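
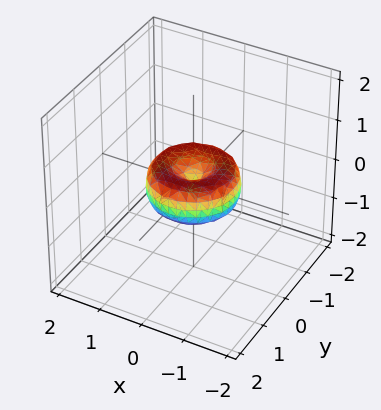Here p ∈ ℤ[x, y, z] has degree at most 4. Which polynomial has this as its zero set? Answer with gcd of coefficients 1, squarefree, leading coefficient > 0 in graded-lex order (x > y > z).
x^4 + 2*x^2*y^2 + y^4 - x^2 - y^2 + z^2

First, deg p = 4.
Then, symmetries: rotational symmetry about the z-axis ⇒ p depends on x, y only through x² + y².
Then, reading off the gridlines: one z-axis crossing is at z = 0; among the integer gridlines, it crosses the y-axis at y ∈ {-1, 0, 1}; the x-axis gridline crossings are at x ∈ {-1, 0, 1}.
Finally, together with the visible shape, these determine p as stated.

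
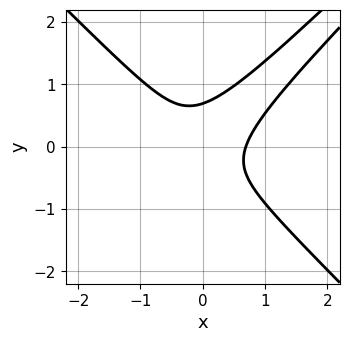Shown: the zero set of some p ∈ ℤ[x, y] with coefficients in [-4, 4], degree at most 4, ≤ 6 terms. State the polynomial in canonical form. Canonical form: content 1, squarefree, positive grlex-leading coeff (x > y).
The degree is 3 — no degree-2 curve has this shape.
Solving for integer coefficients yields p as stated.

3*x^3 - 3*x^2*y - 3*x*y^2 + 3*y^3 - 1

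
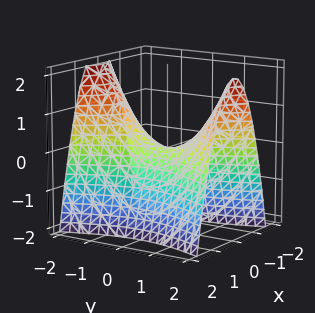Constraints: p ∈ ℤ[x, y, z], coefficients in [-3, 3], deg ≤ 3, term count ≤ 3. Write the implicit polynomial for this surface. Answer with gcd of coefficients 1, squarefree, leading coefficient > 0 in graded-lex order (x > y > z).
(a) deg p = 2. A saddle surface; a quadric.
(b) Symmetries: the x ↦ −x reflection is a symmetry, so x appears only in even powers; it's symmetric under y → −y, forcing even powers of y.
(c) From the visible intercepts: it crosses the z-axis at the gridline z = 0; it meets the y-axis at y = 0 (among the integer gridlines).
(d) Solving for integer coefficients yields p as stated.

3*x^2 - y^2 + 2*z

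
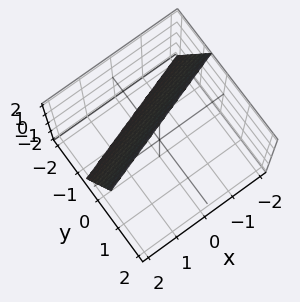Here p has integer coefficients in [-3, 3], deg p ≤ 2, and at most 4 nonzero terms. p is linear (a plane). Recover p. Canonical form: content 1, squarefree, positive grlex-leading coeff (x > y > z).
deg p = 1.
From the visible intercepts: one z-axis crossing is at z = 2; one x-axis crossing is at x = 2.
Fitting integer coefficients to these (and the overall shape) gives p.

x - 3*y + z - 2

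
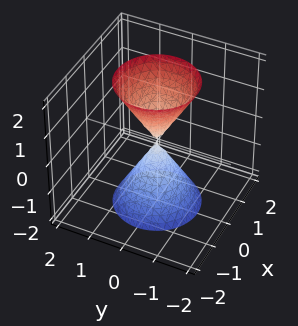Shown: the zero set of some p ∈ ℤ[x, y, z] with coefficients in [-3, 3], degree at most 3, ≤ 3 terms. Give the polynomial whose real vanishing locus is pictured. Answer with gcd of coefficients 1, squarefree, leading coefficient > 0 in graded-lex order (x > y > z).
1. I count 2 distinct pieces.
2. The degree is 2 — two nappes meeting at a single point; a quadric.
3. Symmetries: rotational symmetry about the z-axis ⇒ p depends on x, y only through x² + y²; it's symmetric under z → −z, forcing even powers of z.
4. Against the integer gridlines: it crosses the z-axis at the gridline z = 0; one x-axis crossing is at x = 0.
5. These observations pin down the coefficients.

3*x^2 + 3*y^2 - z^2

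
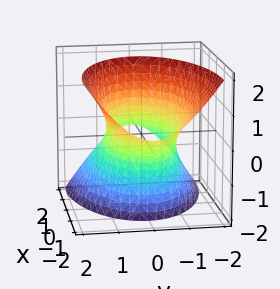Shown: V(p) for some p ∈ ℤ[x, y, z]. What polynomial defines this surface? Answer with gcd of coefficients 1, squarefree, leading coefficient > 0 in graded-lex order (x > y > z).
1. Degree: the shape is more complex than any degree-1 surface, so deg p = 2.
2. Reading off the gridlines: the y-axis gridline crossings are at y ∈ {-1, 1}; the surface avoids every integer z-axis point in the box.
3. Matching integer coefficients to the picture gives p.

x^2 + 2*x*z + 3*y^2 - z^2 - 3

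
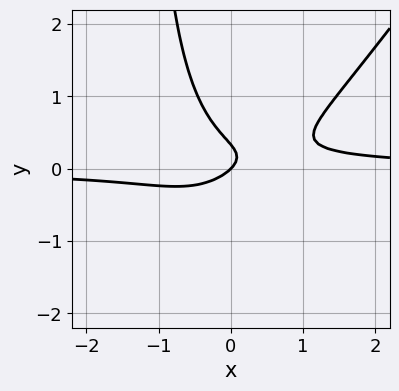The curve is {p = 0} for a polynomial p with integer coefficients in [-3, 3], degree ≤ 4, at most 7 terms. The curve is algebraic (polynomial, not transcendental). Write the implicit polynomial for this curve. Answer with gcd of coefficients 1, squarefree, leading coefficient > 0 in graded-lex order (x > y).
3*x^2*y - 2*x*y^2 - 3*y^2 - x + y

1. deg p = 3.
2. Against the integer gridlines: it meets the x-axis at x = 0 (among the integer gridlines); it crosses the y-axis at the gridline y = 0.
3. Fitting integer coefficients to these (and the overall shape) gives p.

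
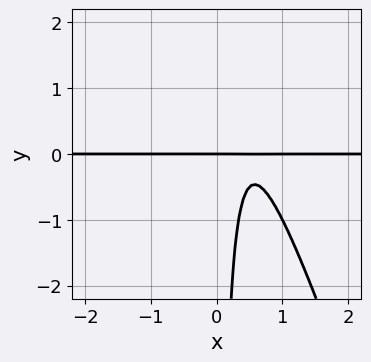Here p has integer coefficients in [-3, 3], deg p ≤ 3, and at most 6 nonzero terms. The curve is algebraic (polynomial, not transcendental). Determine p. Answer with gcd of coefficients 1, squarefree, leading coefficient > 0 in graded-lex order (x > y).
3*x^2*y + x*y^2 - 3*x*y + y

(a) deg p = 3. The shape is more complex than any degree-2 curve.
(b) Observable constraints: the visible x-axis segment lies entirely on the curve; it meets the y-axis at y = 0 (among the integer gridlines).
(c) Matching integer coefficients to the picture gives p.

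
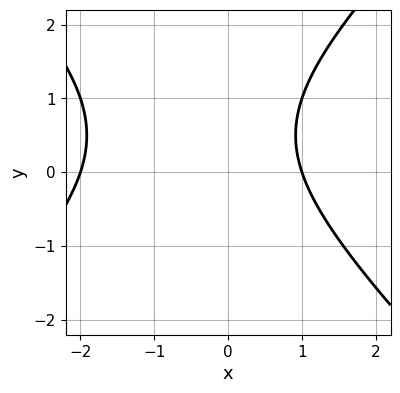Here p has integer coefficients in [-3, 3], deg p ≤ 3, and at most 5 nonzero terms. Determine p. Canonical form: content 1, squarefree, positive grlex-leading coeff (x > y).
1. Degree: the shape is more complex than any degree-1 curve, so deg p = 2.
2. From the axis intercepts and sections: the x-axis gridline crossings are at x ∈ {-2, 1}; it misses every integer gridline on the y-axis.
3. Solving for integer coefficients yields p as stated.

x^2 - y^2 + x + y - 2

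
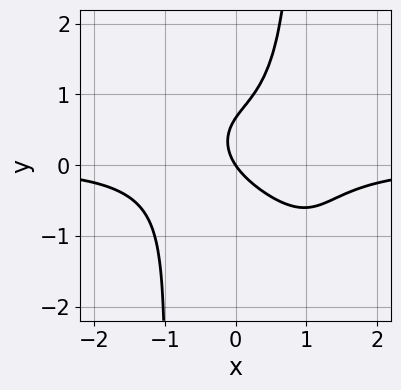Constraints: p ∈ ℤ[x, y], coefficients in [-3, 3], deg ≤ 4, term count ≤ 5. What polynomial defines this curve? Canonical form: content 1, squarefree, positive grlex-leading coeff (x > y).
(a) The degree is 4 — no degree-3 curve has this shape.
(b) Checking where it meets the axes: it crosses the y-axis at the gridline y = 0; one x-axis crossing is at x = 0.
(c) Assembling these constraints gives the stated polynomial.

3*x^3*y + 3*x^2*y^2 - 3*y^2 + 3*x + 2*y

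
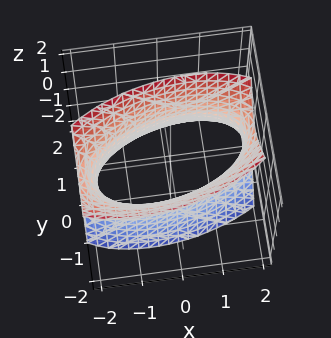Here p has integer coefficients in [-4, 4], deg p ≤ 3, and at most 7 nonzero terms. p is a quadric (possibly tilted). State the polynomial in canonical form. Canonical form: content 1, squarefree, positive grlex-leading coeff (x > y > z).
x^2 - x*y + 3*y^2 + y*z - z^2 - 3

1. deg p = 2.
2. Checking where it meets the axes: the surface avoids every integer z-axis point in the box; the y-axis gridline crossings are at y ∈ {-1, 1}.
3. Matching integer coefficients to the picture gives p.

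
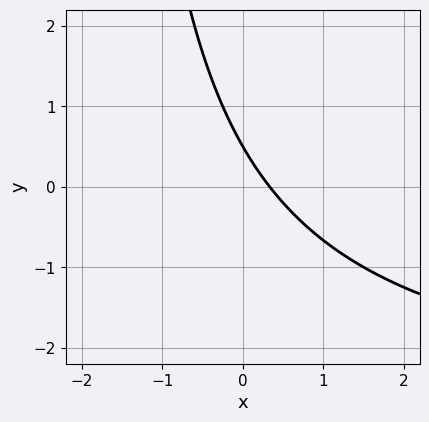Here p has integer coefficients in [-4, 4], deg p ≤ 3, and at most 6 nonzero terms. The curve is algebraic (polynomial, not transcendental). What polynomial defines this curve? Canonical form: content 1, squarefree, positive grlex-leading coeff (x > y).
x*y + 3*x + 2*y - 1

(a) The degree is 2 — no degree-1 curve has this shape.
(b) Solving for integer coefficients yields p as stated.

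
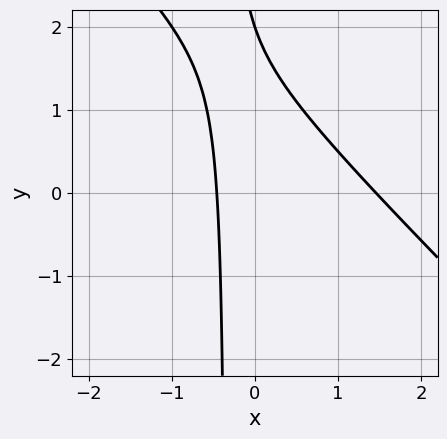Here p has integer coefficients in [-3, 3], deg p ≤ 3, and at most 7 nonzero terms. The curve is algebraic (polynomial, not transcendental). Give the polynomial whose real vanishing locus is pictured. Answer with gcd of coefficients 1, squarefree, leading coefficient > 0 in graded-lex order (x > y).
3*x^2 + 3*x*y - 3*x + y - 2

The degree is 2 — the shape is more complex than any degree-1 curve.
From the axis intercepts and sections: it meets the y-axis at y = 2 (among the integer gridlines).
Putting this together gives p.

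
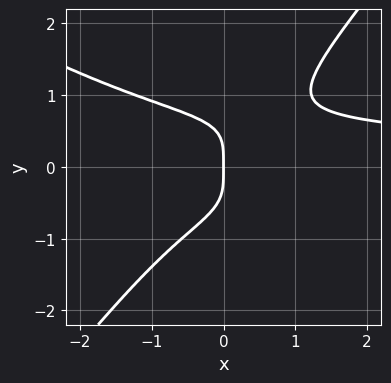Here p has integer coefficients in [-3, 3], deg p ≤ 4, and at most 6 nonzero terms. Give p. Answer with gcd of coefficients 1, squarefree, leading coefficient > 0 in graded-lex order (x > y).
2*x^2*y^2 + 2*x*y^3 - 3*y^4 - 2*x

1. Degree: the shape is more complex than any degree-3 curve, so deg p = 4.
2. From the axis intercepts and sections: it crosses the y-axis at the gridline y = 0; one x-axis crossing is at x = 0.
3. Putting this together gives p.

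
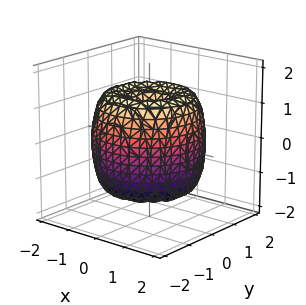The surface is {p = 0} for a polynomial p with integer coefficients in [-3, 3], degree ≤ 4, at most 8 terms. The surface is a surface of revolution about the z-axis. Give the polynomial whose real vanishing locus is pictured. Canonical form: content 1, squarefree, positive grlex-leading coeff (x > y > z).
1. The degree is 4 — no degree-3 surface has this shape.
2. Symmetry: the z-axis is an axis of rotation, so x and y enter only as x² + y².
3. From the axis intercepts and sections: a circular section at z = 1 has radius between 1 and 2; among the integer gridlines, it crosses the z-axis at z ∈ {-1, 1}.
4. Matching integer coefficients to the picture gives p.

x^4 + 2*x^2*y^2 + y^4 - 2*x^2 - 2*y^2 + z^2 - 1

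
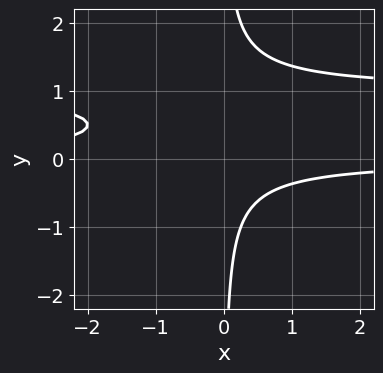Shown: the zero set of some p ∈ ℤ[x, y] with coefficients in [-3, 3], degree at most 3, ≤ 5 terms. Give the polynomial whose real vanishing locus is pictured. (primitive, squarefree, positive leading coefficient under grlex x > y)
2*x*y^2 - 2*x*y - 1

(a) Degree: the shape is more complex than any degree-2 curve, so deg p = 3.
(b) From the axis intercepts and sections: no x-intercept at any integer in the box; it misses every integer gridline on the y-axis.
(c) These observations pin down the coefficients.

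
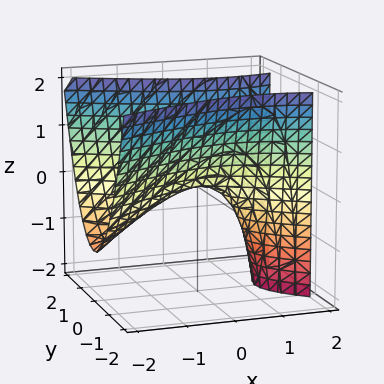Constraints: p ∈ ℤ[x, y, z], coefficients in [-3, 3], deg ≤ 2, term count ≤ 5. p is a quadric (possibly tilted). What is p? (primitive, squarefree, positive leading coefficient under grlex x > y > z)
deg p = 2. The shape is more complex than any degree-1 surface.
Checking where it meets the axes: it meets the y-axis at y = 0 (among the integer gridlines); one z-axis crossing is at z = 0; one x-axis crossing is at x = 0.
Solving for integer coefficients yields p as stated.

x^2 - x*z - 3*y^2 + 2*z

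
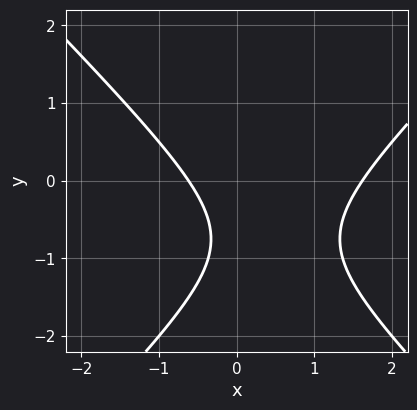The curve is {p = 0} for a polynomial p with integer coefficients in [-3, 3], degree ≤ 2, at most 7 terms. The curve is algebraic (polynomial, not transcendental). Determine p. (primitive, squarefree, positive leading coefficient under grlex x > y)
(a) The degree is 2 — no degree-1 curve has this shape.
(b) From the axis intercepts and sections: no y-intercept at any integer in the box.
(c) Matching integer coefficients to the picture gives p.

2*x^2 - 2*y^2 - 2*x - 3*y - 2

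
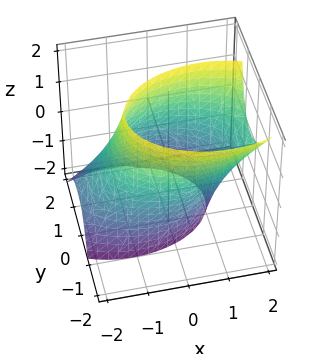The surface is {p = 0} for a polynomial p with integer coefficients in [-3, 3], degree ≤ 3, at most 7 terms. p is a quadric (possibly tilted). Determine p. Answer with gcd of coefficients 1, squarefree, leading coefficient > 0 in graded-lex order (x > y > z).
x^2 - x*z + 2*y^2 + y*z - 3

The degree is 2 — a generic line meets the surface in up to 2 points.
From the axis intercepts and sections: the surface avoids every integer z-axis point in the box.
Together with the visible shape, these determine p as stated.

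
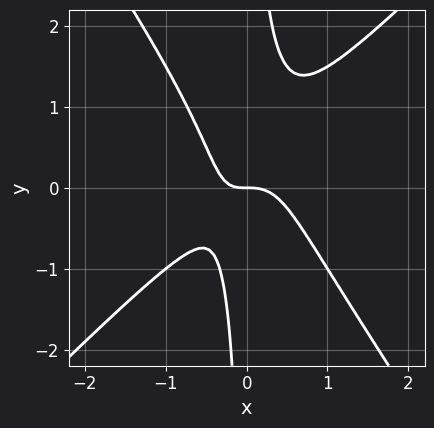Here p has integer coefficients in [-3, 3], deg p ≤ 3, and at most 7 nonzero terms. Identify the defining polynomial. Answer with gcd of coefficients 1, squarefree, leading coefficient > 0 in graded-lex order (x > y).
3*x^3 - x^2*y - 2*x*y^2 + x*y + y

deg p = 3. A generic line meets the curve in up to 3 points.
Observable constraints: it crosses the x-axis at the gridline x = 0; one y-axis crossing is at y = 0.
Fitting integer coefficients to these (and the overall shape) gives p.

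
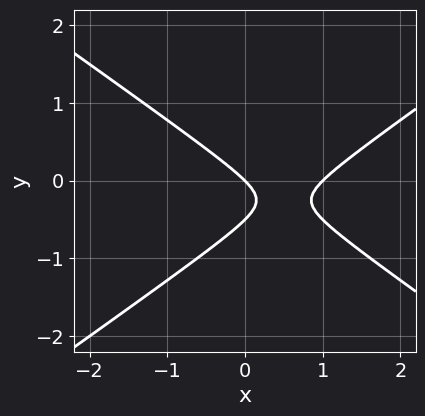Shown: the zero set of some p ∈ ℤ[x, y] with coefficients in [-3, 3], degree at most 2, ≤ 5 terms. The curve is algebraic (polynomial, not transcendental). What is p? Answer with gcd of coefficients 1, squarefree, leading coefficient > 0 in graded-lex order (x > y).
x^2 - 2*y^2 - x - y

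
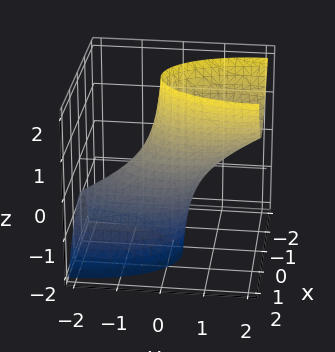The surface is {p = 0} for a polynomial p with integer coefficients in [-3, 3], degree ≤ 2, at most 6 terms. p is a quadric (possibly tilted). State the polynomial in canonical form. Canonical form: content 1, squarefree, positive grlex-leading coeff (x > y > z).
3*x^2 + x*z + y^2 - 2*y*z - 1

The degree is 2 — a generic line meets the surface in up to 2 points.
Reading off the gridlines: it misses every integer gridline on the z-axis; among the integer gridlines, it crosses the y-axis at y ∈ {-1, 1}.
Putting this together gives p.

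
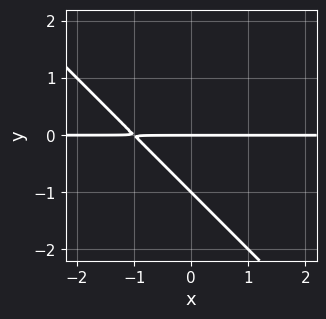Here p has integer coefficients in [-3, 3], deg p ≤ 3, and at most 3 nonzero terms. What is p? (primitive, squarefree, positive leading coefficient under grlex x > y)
x*y + y^2 + y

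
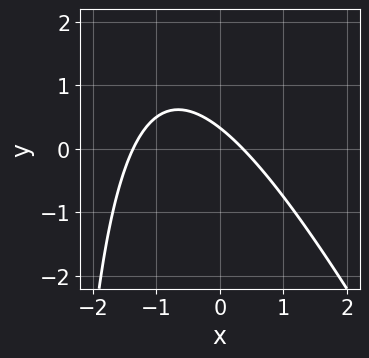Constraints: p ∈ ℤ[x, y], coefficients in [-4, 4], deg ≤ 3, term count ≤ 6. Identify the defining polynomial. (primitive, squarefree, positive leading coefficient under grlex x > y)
(a) The degree is 2 — no degree-1 curve has this shape.
(b) Solving for integer coefficients yields p as stated.

2*x^2 + x*y + 2*x + 3*y - 1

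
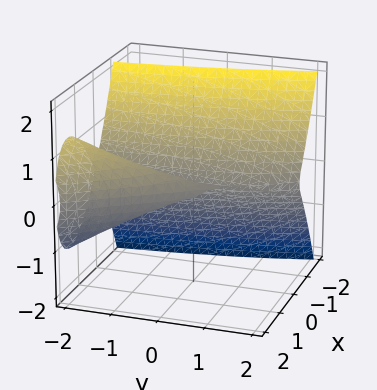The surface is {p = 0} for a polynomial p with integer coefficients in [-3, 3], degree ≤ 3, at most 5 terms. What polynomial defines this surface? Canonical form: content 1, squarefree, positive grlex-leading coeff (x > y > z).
1. Degree: no degree-2 surface has this shape, so deg p = 3.
2. Checking where it meets the axes: one x-axis crossing is at x = 0; every point of the y-axis in the box is on the surface; it crosses the z-axis at the gridline z = 0.
3. Together with the visible shape, these determine p as stated.

3*x^3 + 2*x^2*y - 2*x^2 + 3*z^2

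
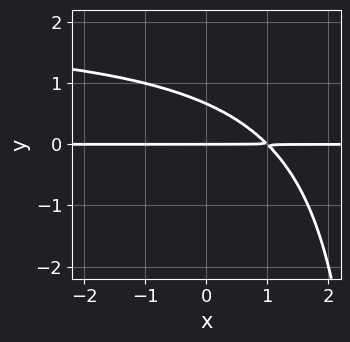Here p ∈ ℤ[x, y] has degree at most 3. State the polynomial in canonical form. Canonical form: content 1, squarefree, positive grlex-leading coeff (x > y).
Degree: no degree-2 curve has this shape, so deg p = 3.
Observable constraints: one y-axis crossing is at y = 0; every point of the x-axis in the box is on the curve.
Fitting integer coefficients to these (and the overall shape) gives p.

x*y^2 - 2*x*y - 3*y^2 + 2*y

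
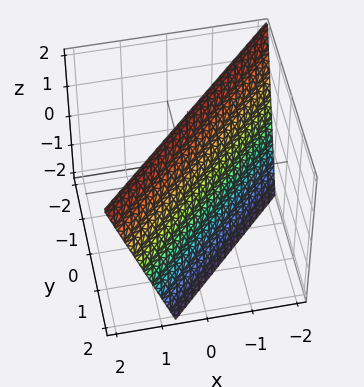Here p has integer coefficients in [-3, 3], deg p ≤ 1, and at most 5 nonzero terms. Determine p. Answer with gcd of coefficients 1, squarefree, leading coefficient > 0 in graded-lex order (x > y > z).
3*x - 3*y - z + 2

Degree: the surface is flat (a plane), so deg p = 1.
Checking where it meets the axes: one z-axis crossing is at z = 2.
Putting this together gives p.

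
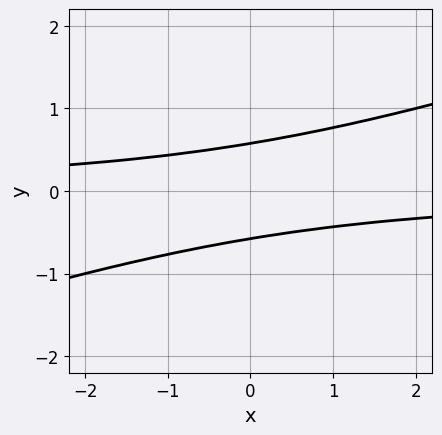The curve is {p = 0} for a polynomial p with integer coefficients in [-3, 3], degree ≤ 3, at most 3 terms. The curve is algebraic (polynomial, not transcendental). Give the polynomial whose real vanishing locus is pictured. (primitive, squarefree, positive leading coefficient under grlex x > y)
1. The degree is 2 — no degree-1 curve has this shape.
2. Reading off the gridlines: no x-intercept at any integer in the box.
3. Matching integer coefficients to the picture gives p.

x*y - 3*y^2 + 1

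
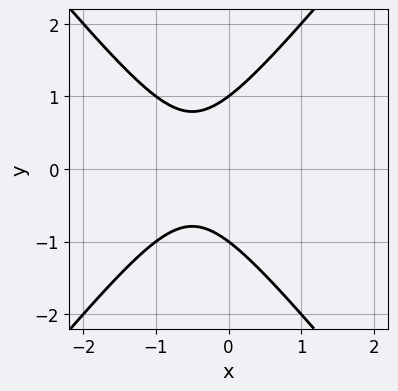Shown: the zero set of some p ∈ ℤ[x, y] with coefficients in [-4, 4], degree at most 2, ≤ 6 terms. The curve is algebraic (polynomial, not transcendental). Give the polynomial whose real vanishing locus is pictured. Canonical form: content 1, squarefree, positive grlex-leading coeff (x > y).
First, degree: a generic line meets the curve in up to 2 points, so deg p = 2.
Then, symmetries: it's symmetric under y → −y, forcing even powers of y.
Then, from the axis intercepts and sections: the curve avoids every integer x-axis point in the box; the y-axis gridline crossings are at y ∈ {-1, 1}.
Finally, fitting integer coefficients to these (and the overall shape) gives p.

3*x^2 - 2*y^2 + 3*x + 2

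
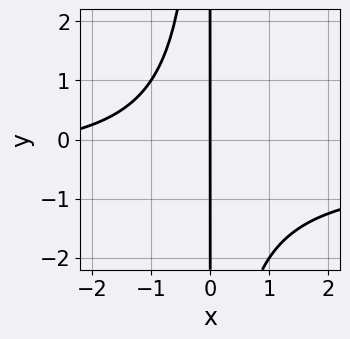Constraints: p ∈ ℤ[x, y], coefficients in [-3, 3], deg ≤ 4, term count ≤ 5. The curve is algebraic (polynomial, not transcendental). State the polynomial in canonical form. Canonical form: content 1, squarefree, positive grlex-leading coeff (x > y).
2*x^2*y + x^2 + 3*x

First, deg p = 3. No degree-2 curve has this shape.
Next, checking where it meets the axes: every point of the y-axis in the box is on the curve; one x-axis crossing is at x = 0.
Finally, putting this together gives p.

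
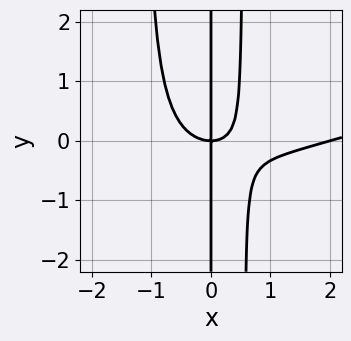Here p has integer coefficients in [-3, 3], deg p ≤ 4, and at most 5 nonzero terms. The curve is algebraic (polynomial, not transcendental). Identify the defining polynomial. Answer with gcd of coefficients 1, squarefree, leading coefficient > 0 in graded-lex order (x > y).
(a) The degree is 4 — the shape is more complex than any degree-3 curve.
(b) From the axis intercepts and sections: every point of the y-axis in the box is on the curve; the x-axis gridline crossings are at x ∈ {0, 2}.
(c) Assembling these constraints gives the stated polynomial.

x^4 - 3*x^3*y - 2*x^3 - 2*x^2*y + 2*x*y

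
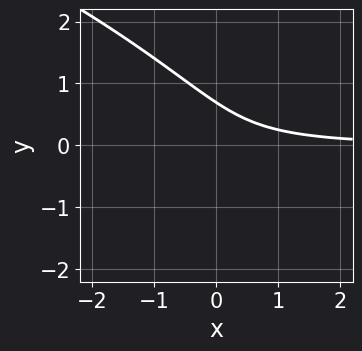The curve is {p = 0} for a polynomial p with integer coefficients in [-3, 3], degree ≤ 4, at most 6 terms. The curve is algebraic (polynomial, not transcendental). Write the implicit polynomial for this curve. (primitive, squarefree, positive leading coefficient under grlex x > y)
x^2*y + 3*x*y^2 + 3*y^3 + 2*x*y - 1

1. The degree is 3 — the shape is more complex than any degree-2 curve.
2. From the visible intercepts: it misses every integer gridline on the x-axis.
3. The integer polynomial consistent with all of this is the stated p.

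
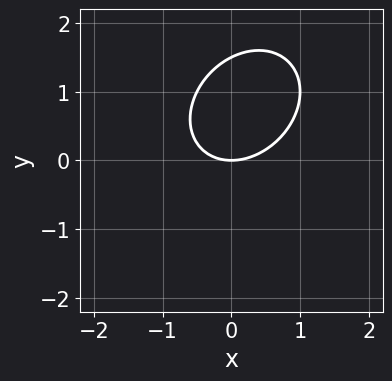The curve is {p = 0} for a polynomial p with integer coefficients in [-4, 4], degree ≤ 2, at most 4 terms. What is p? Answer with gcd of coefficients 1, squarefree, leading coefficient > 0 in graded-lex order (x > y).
2*x^2 - x*y + 2*y^2 - 3*y

First, degree: a generic line meets the curve in up to 2 points, so deg p = 2.
Next, from the axis intercepts and sections: one y-axis crossing is at y = 0; it meets the x-axis at x = 0 (among the integer gridlines).
Finally, matching integer coefficients to the picture gives p.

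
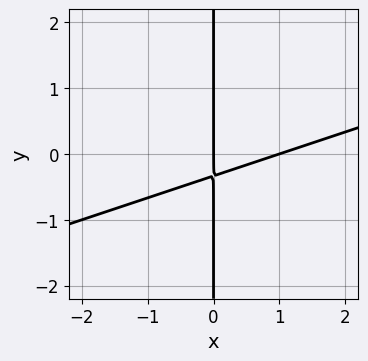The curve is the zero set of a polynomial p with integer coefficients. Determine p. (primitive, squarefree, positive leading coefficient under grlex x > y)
x^2 - 3*x*y - x

1. deg p = 2. The shape is more complex than any degree-1 curve.
2. Observable constraints: every point of the y-axis in the box is on the curve; the x-axis gridline crossings are at x ∈ {0, 1}.
3. The integer polynomial consistent with all of this is the stated p.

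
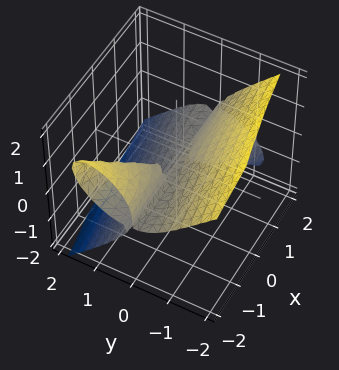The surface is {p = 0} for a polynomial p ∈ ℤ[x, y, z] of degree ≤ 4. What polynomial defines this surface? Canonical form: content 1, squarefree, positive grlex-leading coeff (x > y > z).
3*x*y*z + x*z^2 + 3*y^3 + 3*z^3

deg p = 3. The shape is more complex than any degree-2 surface.
Reading off the gridlines: every point of the x-axis in the box is on the surface; it meets the z-axis at z = 0 (among the integer gridlines).
These observations pin down the coefficients.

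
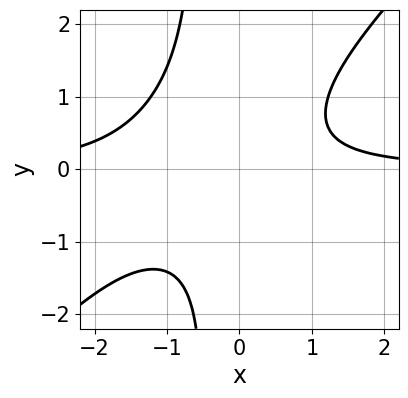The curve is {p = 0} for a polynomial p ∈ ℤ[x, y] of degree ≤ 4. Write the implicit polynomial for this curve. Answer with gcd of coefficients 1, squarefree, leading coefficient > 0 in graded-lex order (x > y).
1. The degree is 3 — the shape is more complex than any degree-2 curve.
2. Reading off the gridlines: it misses every integer gridline on the y-axis; the curve avoids every integer x-axis point in the box.
3. Together with the visible shape, these determine p as stated.

2*x^2*y - 2*x*y^2 + 2*x*y - y^2 - 2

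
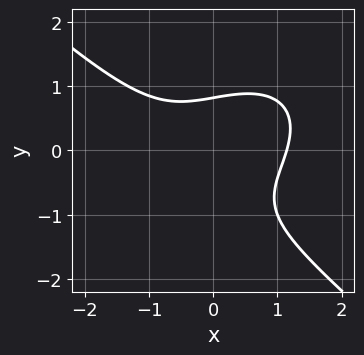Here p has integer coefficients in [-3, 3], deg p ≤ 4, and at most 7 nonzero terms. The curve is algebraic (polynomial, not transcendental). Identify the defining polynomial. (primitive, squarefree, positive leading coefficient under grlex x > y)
deg p = 3.
Putting this together gives p.

2*x^3 + 3*y^3 - 2*x*y + 2*y^2 - 3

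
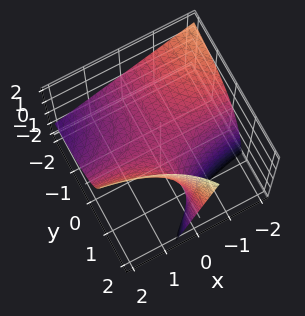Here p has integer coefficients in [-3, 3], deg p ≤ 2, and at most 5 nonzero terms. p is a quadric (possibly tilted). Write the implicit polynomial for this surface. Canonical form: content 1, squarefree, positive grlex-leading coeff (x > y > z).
1. Degree: a generic line meets the surface in up to 2 points, so deg p = 2.
2. From the visible intercepts: one z-axis crossing is at z = 0; every point of the x-axis in the box is on the surface; the visible y-axis segment lies entirely on the surface.
3. The integer polynomial consistent with all of this is the stated p.

2*x*y + 2*y*z - 3*z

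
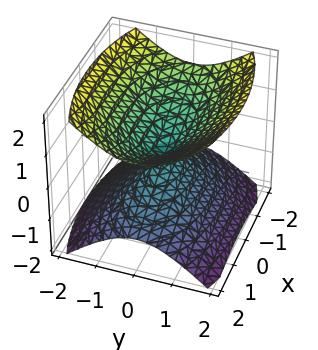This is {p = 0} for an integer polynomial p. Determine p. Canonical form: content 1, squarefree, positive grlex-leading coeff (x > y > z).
x^2 + 3*y^2 - 3*z^2

(a) There are 2 components. They look like related sheets of one shape, so recover p as a whole.
(b) The degree is 2 — two nappes meeting at a single point; a quadric.
(c) Symmetries: mirror symmetry z ↦ −z ⇒ only even powers of z; the y ↦ −y reflection is a symmetry, so y appears only in even powers; it's symmetric under x → −x, forcing even powers of x.
(d) Against the integer gridlines: it crosses the y-axis at the gridline y = 0; it meets the x-axis at x = 0 (among the integer gridlines).
(e) Matching integer coefficients to the picture gives p.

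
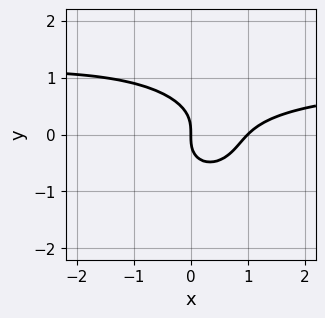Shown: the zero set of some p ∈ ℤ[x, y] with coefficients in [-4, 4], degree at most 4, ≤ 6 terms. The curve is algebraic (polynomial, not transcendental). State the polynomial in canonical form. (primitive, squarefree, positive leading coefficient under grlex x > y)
2*x^2*y + 3*y^3 - 2*x^2 + 2*x

First, the degree is 3 — no degree-2 curve has this shape.
Next, reading off the gridlines: among the integer gridlines, it crosses the x-axis at x ∈ {0, 1}; it meets the y-axis at y = 0 (among the integer gridlines).
Finally, solving for integer coefficients yields p as stated.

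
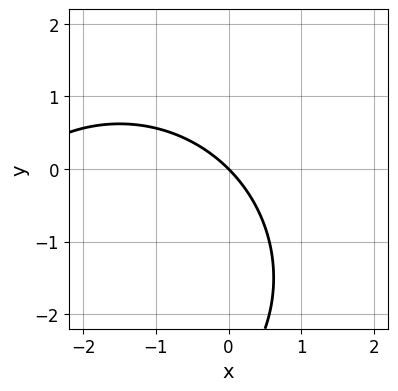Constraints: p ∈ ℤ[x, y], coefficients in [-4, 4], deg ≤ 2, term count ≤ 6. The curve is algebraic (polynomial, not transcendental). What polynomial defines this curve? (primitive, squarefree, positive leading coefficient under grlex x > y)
x^2 + y^2 + 3*x + 3*y

First, degree: no degree-1 curve has this shape, so deg p = 2.
Next, observable constraints: it meets the x-axis at x = 0 (among the integer gridlines); it crosses the y-axis at the gridline y = 0.
Finally, these observations pin down the coefficients.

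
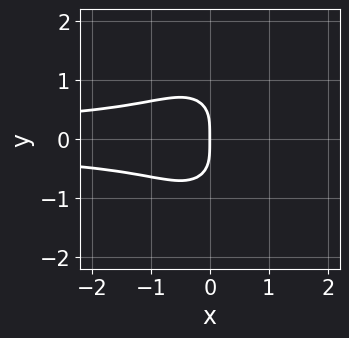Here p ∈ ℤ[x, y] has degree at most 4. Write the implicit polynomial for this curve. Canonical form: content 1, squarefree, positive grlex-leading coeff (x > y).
2*x^2*y^2 + y^4 + x

1. The degree is 4 — no degree-3 curve has this shape.
2. Symmetries: the y ↦ −y reflection is a symmetry, so y appears only in even powers.
3. Checking where it meets the axes: it crosses the y-axis at the gridline y = 0; one x-axis crossing is at x = 0.
4. Together with the visible shape, these determine p as stated.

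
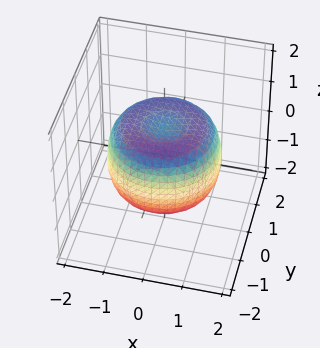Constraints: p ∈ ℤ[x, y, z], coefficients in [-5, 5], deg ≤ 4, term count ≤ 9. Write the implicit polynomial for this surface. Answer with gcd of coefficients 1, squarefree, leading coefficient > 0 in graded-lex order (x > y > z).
2*x^4 + 4*x^2*y^2 + 2*y^4 - 3*x^2 - 3*y^2 + 3*z^2 - 2

1. Degree: a generic line meets the surface in up to 4 points, so deg p = 4.
2. Symmetry: the z-axis is an axis of rotation, so x and y enter only as x² + y².
3. Observable constraints: a circular section at z = -1 has radius between 0 and 1.
4. Solving for integer coefficients yields p as stated.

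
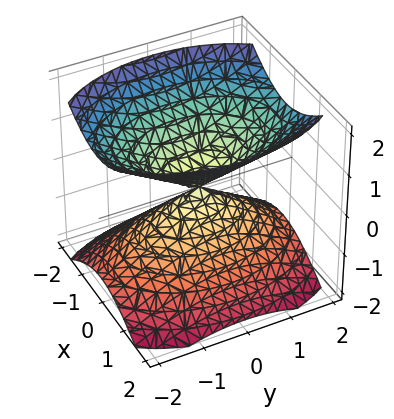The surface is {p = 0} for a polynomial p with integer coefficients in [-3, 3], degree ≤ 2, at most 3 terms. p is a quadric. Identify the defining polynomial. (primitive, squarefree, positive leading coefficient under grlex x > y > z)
I count 2 distinct pieces. They look like related sheets of one shape, so recover p as a whole.
deg p = 2. Two nappes meeting at a single point; a quadric.
Symmetries: it's symmetric under z → −z, forcing even powers of z; mirror symmetry y ↦ −y ⇒ only even powers of y; it's symmetric under x → −x, forcing even powers of x.
From the visible intercepts: one y-axis crossing is at y = 0; it meets the x-axis at x = 0 (among the integer gridlines); one z-axis crossing is at z = 0.
Matching integer coefficients to the picture gives p.

2*x^2 + y^2 - 2*z^2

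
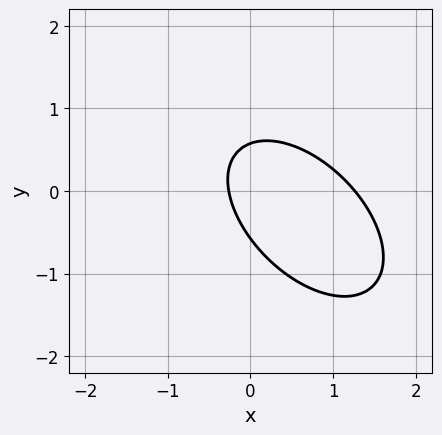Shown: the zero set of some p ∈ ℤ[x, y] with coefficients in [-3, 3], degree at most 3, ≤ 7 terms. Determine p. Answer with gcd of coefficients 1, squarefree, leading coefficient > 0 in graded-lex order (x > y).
3*x^2 + 3*x*y + 3*y^2 - 3*x - 1

First, degree: the shape is more complex than any degree-1 curve, so deg p = 2.
Finally, solving for integer coefficients yields p as stated.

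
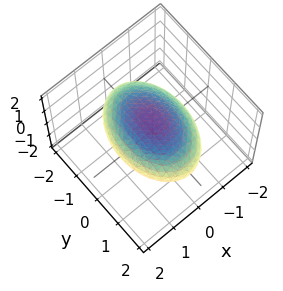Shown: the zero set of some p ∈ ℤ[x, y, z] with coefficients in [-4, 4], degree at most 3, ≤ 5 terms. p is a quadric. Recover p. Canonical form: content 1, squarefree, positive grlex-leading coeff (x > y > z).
2*x^2 + y^2 + 3*z^2 - 3

1. deg p = 2. A closed, bounded, convex surface; a quadric.
2. Symmetries: mirror symmetry z ↦ −z ⇒ only even powers of z; it's symmetric under x → −x, forcing even powers of x; the y ↦ −y reflection is a symmetry, so y appears only in even powers.
3. Reading off the gridlines: the z-axis gridline crossings are at z ∈ {-1, 1}.
4. Fitting integer coefficients to these (and the overall shape) gives p.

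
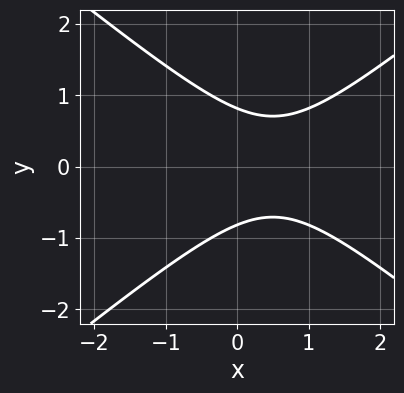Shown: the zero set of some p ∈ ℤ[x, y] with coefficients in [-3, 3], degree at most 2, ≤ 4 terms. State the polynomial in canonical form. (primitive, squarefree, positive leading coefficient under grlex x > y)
First, deg p = 2.
Then, symmetries: mirror symmetry y ↦ −y ⇒ only even powers of y.
Then, reading off the gridlines: no x-intercept at any integer in the box.
Finally, together with the visible shape, these determine p as stated.

2*x^2 - 3*y^2 - 2*x + 2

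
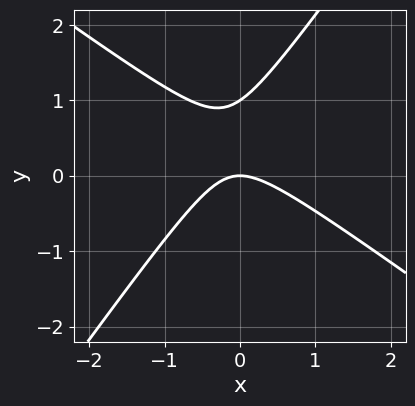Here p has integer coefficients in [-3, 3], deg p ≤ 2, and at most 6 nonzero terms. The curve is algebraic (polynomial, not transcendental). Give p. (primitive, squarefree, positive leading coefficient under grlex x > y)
3*x^2 + 2*x*y - 3*y^2 + 3*y

First, deg p = 2.
Then, observable constraints: the y-axis gridline crossings are at y ∈ {0, 1}; one x-axis crossing is at x = 0.
Finally, putting this together gives p.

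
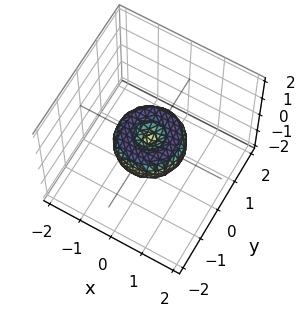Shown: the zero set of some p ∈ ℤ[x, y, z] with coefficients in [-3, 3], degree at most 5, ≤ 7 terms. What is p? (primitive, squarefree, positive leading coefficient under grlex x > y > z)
(a) The degree is 4 — no degree-3 surface has this shape.
(b) Symmetries: rotational symmetry about the z-axis ⇒ p depends on x, y only through x² + y².
(c) Checking where it meets the axes: the x-axis gridline crossings are at x ∈ {-1, 0, 1}; the y-axis gridline crossings are at y ∈ {-1, 0, 1}; it crosses the z-axis at the gridline z = 0; a circular section at z = 0 has radius exactly 1.
(d) Fitting integer coefficients to these (and the overall shape) gives p.

x^4 + 2*x^2*y^2 + y^4 - x^2 - y^2 + z^2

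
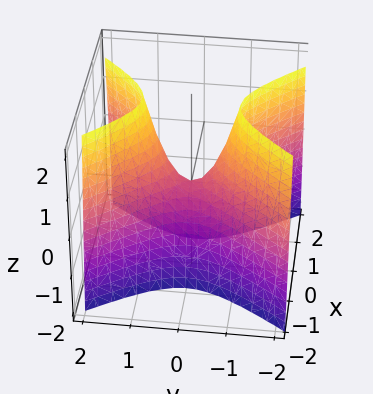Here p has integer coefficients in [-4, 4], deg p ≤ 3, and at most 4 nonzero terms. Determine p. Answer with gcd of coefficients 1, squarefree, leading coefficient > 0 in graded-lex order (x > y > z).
3*x^2 - 2*y^2 + z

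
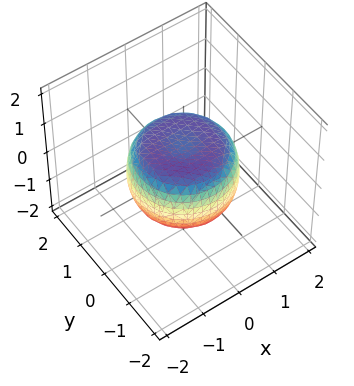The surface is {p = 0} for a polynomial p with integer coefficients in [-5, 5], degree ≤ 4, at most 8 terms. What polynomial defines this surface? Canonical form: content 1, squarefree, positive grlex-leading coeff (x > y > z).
2*x^4 + 4*x^2*y^2 + 2*y^4 - 2*x^2 - 2*y^2 + 3*z^2 - 2

First, the degree is 4 — no degree-3 surface has this shape.
Next, symmetry: the z-axis is an axis of rotation, so x and y enter only as x² + y².
Then, checking where it meets the axes: a circular section at z = 0 has radius between 1 and 2.
Finally, matching integer coefficients to the picture gives p.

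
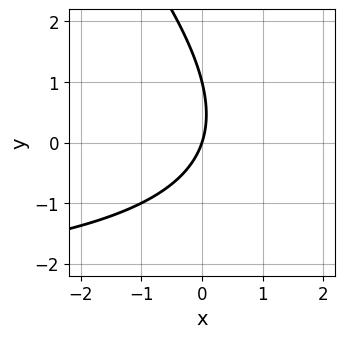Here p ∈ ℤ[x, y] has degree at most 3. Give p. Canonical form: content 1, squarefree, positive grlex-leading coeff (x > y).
First, deg p = 2. No degree-1 curve has this shape.
Then, reading off the gridlines: the y-axis gridline crossings are at y ∈ {0, 1}; it crosses the x-axis at the gridline x = 0.
Finally, the integer polynomial consistent with all of this is the stated p.

x*y + y^2 + 3*x - y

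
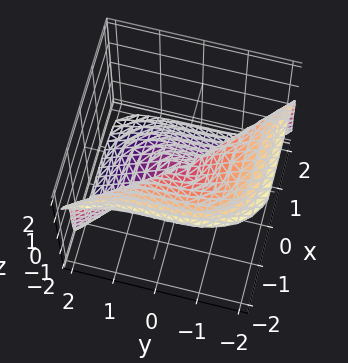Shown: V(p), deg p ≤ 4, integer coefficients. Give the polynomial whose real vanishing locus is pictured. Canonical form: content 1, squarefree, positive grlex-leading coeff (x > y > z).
3*x^3 + 2*y^3 + 3*z^3

First, the degree is 3 — the shape is more complex than any degree-2 surface.
Next, observable constraints: one z-axis crossing is at z = 0; it crosses the y-axis at the gridline y = 0; it crosses the x-axis at the gridline x = 0.
Finally, assembling these constraints gives the stated polynomial.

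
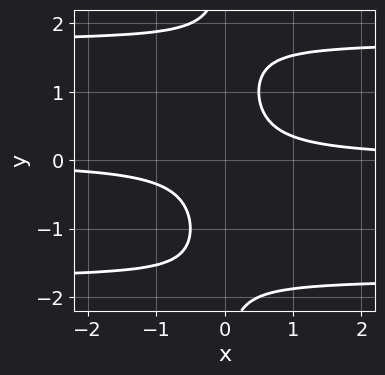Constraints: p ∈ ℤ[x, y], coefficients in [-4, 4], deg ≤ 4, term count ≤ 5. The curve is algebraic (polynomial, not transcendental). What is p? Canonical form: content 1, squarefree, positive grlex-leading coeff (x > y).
x*y^3 - 3*x*y + 1

Degree: a generic line meets the curve in up to 4 points, so deg p = 4.
From the visible intercepts: the curve avoids every integer x-axis point in the box; no y-intercept at any integer in the box.
Matching integer coefficients to the picture gives p.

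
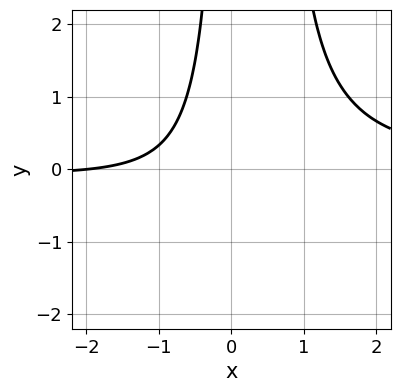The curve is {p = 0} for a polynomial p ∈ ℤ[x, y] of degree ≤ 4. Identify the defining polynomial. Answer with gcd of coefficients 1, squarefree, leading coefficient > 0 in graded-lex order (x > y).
deg p = 3. A generic line meets the curve in up to 3 points.
Against the integer gridlines: no y-intercept at any integer in the box; it meets the x-axis at x = -2 (among the integer gridlines).
Putting this together gives p.

2*x^2*y - x*y - x - 2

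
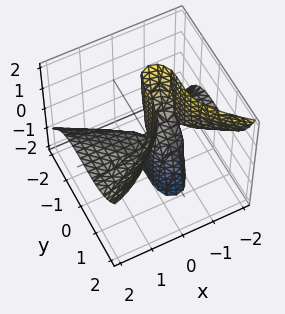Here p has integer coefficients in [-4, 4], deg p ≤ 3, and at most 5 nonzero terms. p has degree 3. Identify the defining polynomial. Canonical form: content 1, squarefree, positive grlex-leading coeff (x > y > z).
3*x^2*z - 2*y^3 + 3*x*z

The degree is 3 — the shape is more complex than any degree-2 surface.
Against the integer gridlines: every point of the x-axis in the box is on the surface; it crosses the y-axis at the gridline y = 0; the visible z-axis segment lies entirely on the surface.
Fitting integer coefficients to these (and the overall shape) gives p.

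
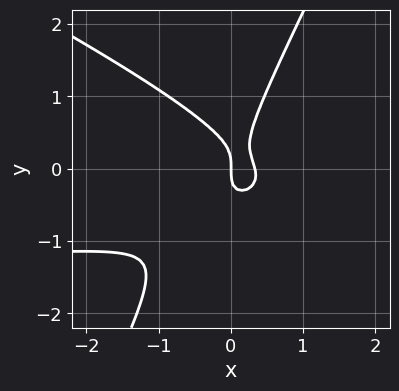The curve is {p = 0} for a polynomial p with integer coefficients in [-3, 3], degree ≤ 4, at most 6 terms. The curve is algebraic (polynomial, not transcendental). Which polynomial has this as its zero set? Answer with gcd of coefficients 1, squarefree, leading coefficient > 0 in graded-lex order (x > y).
The degree is 3 — the shape is more complex than any degree-2 curve.
Against the integer gridlines: it crosses the y-axis at the gridline y = 0; one x-axis crossing is at x = 0.
Assembling these constraints gives the stated polynomial.

2*x^2*y + 3*x*y^2 - 2*y^3 + 3*x^2 - x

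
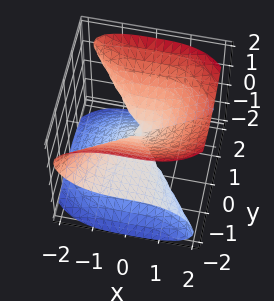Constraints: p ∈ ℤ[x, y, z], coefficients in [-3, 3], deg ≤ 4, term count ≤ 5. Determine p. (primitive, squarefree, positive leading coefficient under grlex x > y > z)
x^3 + 2*y^2*z - 2*z^3

1. Degree: the shape is more complex than any degree-2 surface, so deg p = 3.
2. From the visible intercepts: it meets the z-axis at z = 0 (among the integer gridlines); one x-axis crossing is at x = 0; every point of the y-axis in the box is on the surface.
3. Fitting integer coefficients to these (and the overall shape) gives p.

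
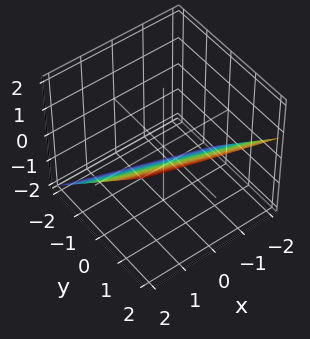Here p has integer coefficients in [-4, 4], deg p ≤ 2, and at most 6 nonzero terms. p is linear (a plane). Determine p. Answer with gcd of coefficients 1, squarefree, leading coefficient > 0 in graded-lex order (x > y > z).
x + 3*y - 3*z - 2

First, deg p = 1. Every cross-section is a straight line — this is a plane.
Then, reading off the gridlines: it crosses the x-axis at the gridline x = 2.
Finally, fitting integer coefficients to these (and the overall shape) gives p.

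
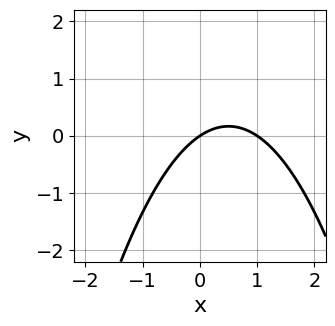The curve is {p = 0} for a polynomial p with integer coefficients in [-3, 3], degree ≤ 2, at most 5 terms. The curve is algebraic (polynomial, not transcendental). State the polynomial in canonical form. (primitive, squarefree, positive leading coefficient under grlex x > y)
2*x^2 - 2*x + 3*y

1. The degree is 2 — a generic line meets the curve in up to 2 points.
2. From the axis intercepts and sections: it crosses the y-axis at the gridline y = 0; the x-axis gridline crossings are at x ∈ {0, 1}.
3. These observations pin down the coefficients.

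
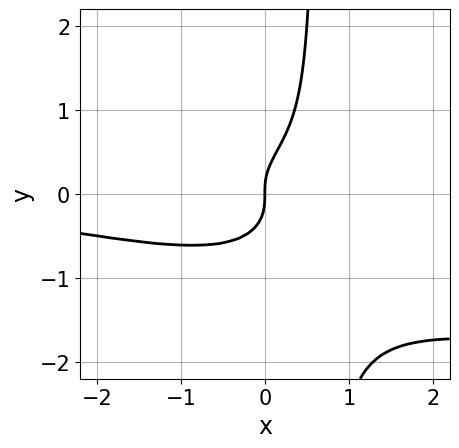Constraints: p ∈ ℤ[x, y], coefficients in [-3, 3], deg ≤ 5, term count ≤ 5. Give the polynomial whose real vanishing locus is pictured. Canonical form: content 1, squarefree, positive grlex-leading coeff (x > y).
3*x*y^3 - x^2*y + 2*x*y^2 - 2*y^3 + x

First, degree: no degree-3 curve has this shape, so deg p = 4.
Then, from the visible intercepts: one x-axis crossing is at x = 0; one y-axis crossing is at y = 0.
Finally, these observations pin down the coefficients.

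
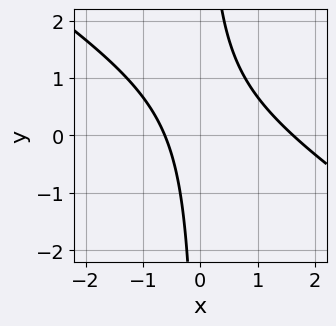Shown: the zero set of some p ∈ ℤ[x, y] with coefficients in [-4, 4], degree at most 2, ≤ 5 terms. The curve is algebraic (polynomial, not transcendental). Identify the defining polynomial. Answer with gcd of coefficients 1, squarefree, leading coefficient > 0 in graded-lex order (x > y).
2*x^2 + 3*x*y - 2*x - 2

First, deg p = 2.
Next, observable constraints: no y-intercept at any integer in the box.
Finally, assembling these constraints gives the stated polynomial.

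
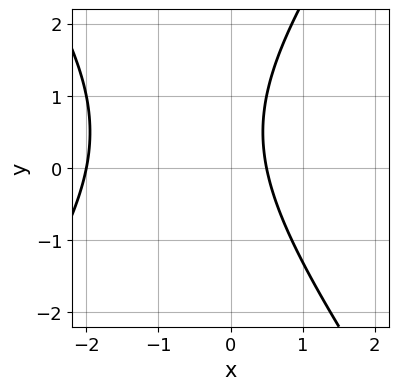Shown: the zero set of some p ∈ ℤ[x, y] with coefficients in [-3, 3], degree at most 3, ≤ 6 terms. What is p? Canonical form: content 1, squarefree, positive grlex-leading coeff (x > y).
2*x^2 - y^2 + 3*x + y - 2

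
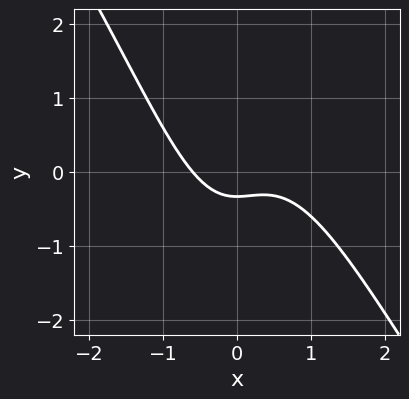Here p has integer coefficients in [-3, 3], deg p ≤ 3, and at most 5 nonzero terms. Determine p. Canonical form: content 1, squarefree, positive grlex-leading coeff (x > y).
3*x^3 + 2*x^2*y - x^2 + 3*y + 1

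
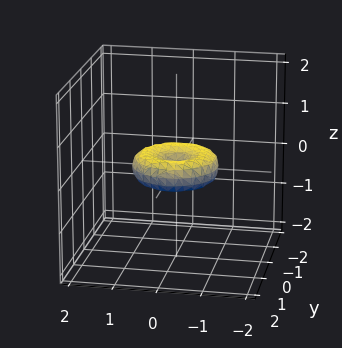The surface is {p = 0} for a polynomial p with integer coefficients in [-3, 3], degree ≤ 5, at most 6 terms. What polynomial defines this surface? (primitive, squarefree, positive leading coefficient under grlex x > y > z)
1. deg p = 4.
2. Symmetries: rotational symmetry about the z-axis ⇒ p depends on x, y only through x² + y².
3. Checking where it meets the axes: the x-axis gridline crossings are at x ∈ {-1, 0, 1}; a circular section at z = 0 has radius exactly 1.
4. Solving for integer coefficients yields p as stated.

x^4 + 2*x^2*y^2 + y^4 - x^2 - y^2 + 2*z^2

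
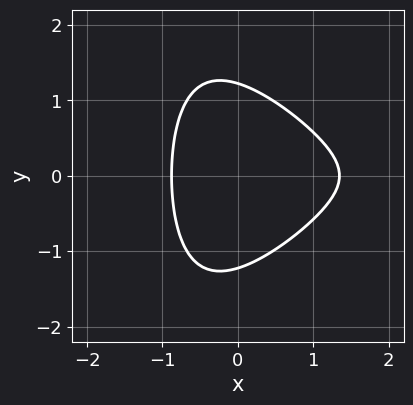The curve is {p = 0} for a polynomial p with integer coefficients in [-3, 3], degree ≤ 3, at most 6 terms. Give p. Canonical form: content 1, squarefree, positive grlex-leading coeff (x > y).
x^3 - x*y^2 - 3*x^2 - 2*y^2 + 3

First, deg p = 3. No degree-2 curve has this shape.
Next, symmetries: it's symmetric under y → −y, forcing even powers of y.
Finally, solving for integer coefficients yields p as stated.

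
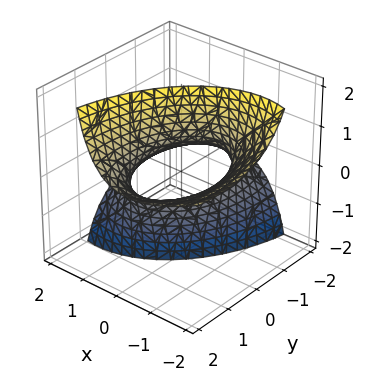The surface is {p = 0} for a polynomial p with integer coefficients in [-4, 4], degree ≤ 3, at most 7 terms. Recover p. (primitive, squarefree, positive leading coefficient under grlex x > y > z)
(a) deg p = 2. The shape is more complex than any degree-1 surface.
(b) Against the integer gridlines: the surface avoids every integer z-axis point in the box; the x-axis gridline crossings are at x ∈ {-1, 1}.
(c) Putting this together gives p.

2*x^2 + 3*x*z + y^2 - 3*y*z - 2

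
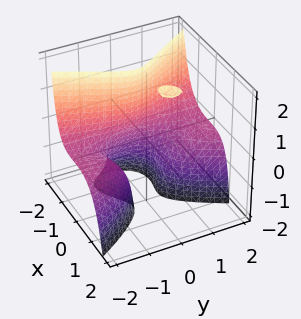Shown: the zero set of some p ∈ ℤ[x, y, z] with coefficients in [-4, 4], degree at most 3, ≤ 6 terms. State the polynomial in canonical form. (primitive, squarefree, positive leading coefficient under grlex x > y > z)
(a) The picture has 2 separate pieces. Treating them together as one polynomial.
(b) deg p = 3. The shape is more complex than any degree-2 surface.
(c) Observable constraints: the surface avoids every integer z-axis point in the box; no y-intercept at any integer in the box.
(d) Together with the visible shape, these determine p as stated.

3*x^3 - 2*x^2*z - x*y*z + 2*y^2*z + 1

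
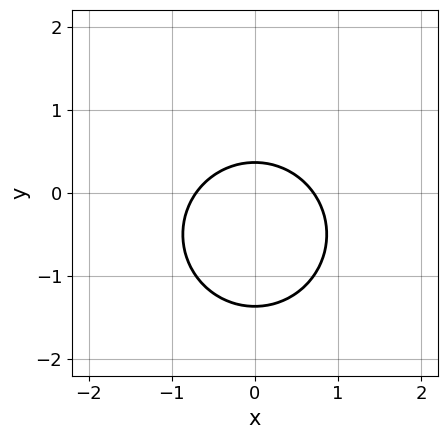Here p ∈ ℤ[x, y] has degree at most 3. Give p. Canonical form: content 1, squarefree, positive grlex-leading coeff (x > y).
2*x^2 + 2*y^2 + 2*y - 1

(a) Degree: the shape is more complex than any degree-1 curve, so deg p = 2.
(b) Symmetries: the x ↦ −x reflection is a symmetry, so x appears only in even powers.
(c) Putting this together gives p.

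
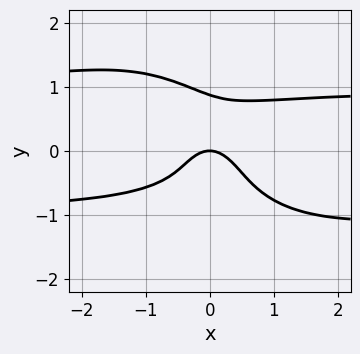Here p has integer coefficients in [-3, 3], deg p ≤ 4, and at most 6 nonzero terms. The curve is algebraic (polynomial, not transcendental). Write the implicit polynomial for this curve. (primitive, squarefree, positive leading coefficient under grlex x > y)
3*x^2*y^2 + 3*x*y^3 + 3*y^4 - 3*x^2 - 2*y

The degree is 4 — no degree-3 curve has this shape.
Against the integer gridlines: it meets the x-axis at x = 0 (among the integer gridlines); it crosses the y-axis at the gridline y = 0.
Assembling these constraints gives the stated polynomial.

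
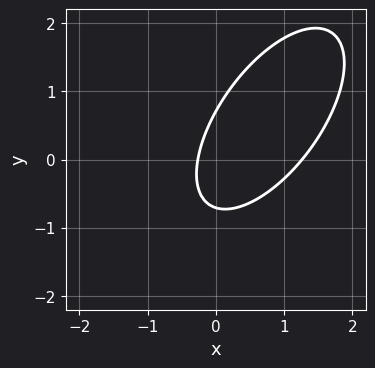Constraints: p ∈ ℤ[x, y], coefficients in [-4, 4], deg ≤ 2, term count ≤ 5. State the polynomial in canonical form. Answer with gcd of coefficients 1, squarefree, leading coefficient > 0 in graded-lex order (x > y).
3*x^2 - 3*x*y + 2*y^2 - 3*x - 1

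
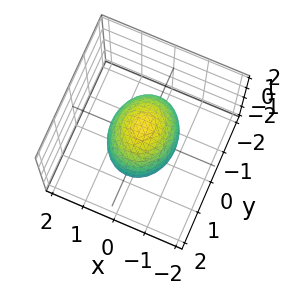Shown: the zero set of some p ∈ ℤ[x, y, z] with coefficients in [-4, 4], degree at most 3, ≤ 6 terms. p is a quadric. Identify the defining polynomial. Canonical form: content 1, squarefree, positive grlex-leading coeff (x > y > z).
3*x^2 + 2*y^2 + 2*z^2 - 3

Degree: a closed, bounded, convex surface; a quadric, so deg p = 2.
Symmetries: mirror symmetry z ↦ −z ⇒ only even powers of z; the y ↦ −y reflection is a symmetry, so y appears only in even powers; it's symmetric under x → −x, forcing even powers of x.
From the visible intercepts: the x-axis gridline crossings are at x ∈ {-1, 1}.
Fitting integer coefficients to these (and the overall shape) gives p.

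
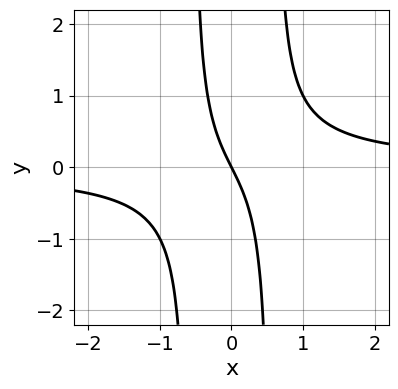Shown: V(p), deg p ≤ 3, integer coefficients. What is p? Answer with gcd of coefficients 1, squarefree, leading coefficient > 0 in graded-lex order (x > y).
3*x^2*y - 2*x - y

First, deg p = 3. No degree-2 curve has this shape.
Then, from the axis intercepts and sections: one y-axis crossing is at y = 0; it crosses the x-axis at the gridline x = 0.
Finally, putting this together gives p.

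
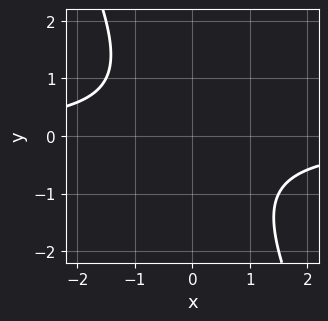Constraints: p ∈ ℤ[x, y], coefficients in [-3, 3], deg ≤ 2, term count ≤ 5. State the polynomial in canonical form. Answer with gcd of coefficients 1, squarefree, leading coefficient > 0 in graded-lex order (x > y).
Degree: no degree-1 curve has this shape, so deg p = 2.
From the visible intercepts: the curve avoids every integer x-axis point in the box; the curve avoids every integer y-axis point in the box.
The integer polynomial consistent with all of this is the stated p.

2*x*y + y^2 + 2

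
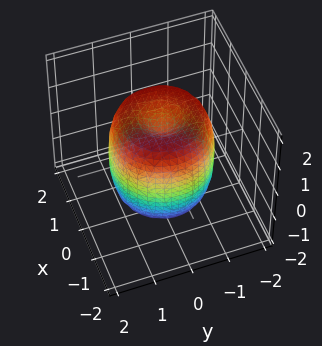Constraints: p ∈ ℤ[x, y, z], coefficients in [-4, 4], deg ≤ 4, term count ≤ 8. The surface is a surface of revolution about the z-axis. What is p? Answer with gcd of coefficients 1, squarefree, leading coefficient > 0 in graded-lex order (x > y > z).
2*x^4 + 4*x^2*y^2 + 2*y^4 - 3*x^2 - 3*y^2 + z^2 - 1

deg p = 4.
Symmetries: rotational symmetry about the z-axis ⇒ p depends on x, y only through x² + y².
From the visible intercepts: a circular section at z = 1 has radius between 1 and 2; among the integer gridlines, it crosses the z-axis at z ∈ {-1, 1}.
Solving for integer coefficients yields p as stated.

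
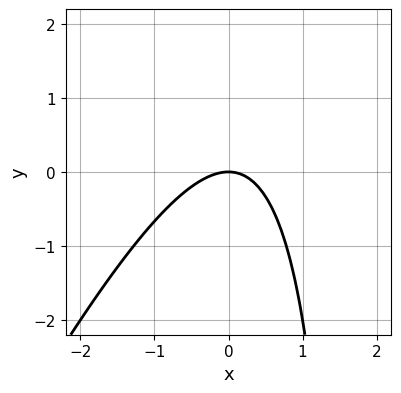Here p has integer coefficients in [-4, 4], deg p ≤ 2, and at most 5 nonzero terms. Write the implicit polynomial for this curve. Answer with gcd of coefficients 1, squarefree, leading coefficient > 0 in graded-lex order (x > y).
2*x^2 - x*y + 2*y

1. Degree: no degree-1 curve has this shape, so deg p = 2.
2. Against the integer gridlines: one x-axis crossing is at x = 0; it crosses the y-axis at the gridline y = 0.
3. Solving for integer coefficients yields p as stated.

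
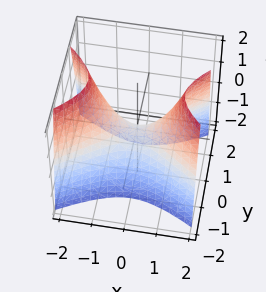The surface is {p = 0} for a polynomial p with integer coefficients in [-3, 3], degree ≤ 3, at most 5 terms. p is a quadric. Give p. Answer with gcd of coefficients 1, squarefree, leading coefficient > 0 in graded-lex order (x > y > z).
x^2 - 2*y^2 - z

(a) Degree: a hyperbolic paraboloid; a quadric, so deg p = 2.
(b) Symmetries: it's symmetric under x → −x, forcing even powers of x; it's symmetric under y → −y, forcing even powers of y.
(c) Reading off the gridlines: it meets the z-axis at z = 0 (among the integer gridlines); it crosses the x-axis at the gridline x = 0.
(d) These observations pin down the coefficients.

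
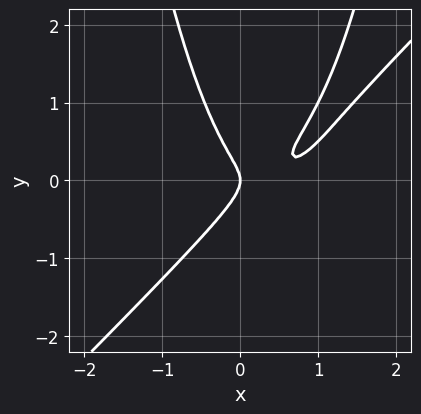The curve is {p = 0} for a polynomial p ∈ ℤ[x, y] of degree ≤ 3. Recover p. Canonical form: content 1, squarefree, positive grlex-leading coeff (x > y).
3*x^3 - 3*x^2*y - 3*x^2 + 2*y^2 + x

(a) deg p = 3. The shape is more complex than any degree-2 curve.
(b) From the visible intercepts: one y-axis crossing is at y = 0; it crosses the x-axis at the gridline x = 0.
(c) Solving for integer coefficients yields p as stated.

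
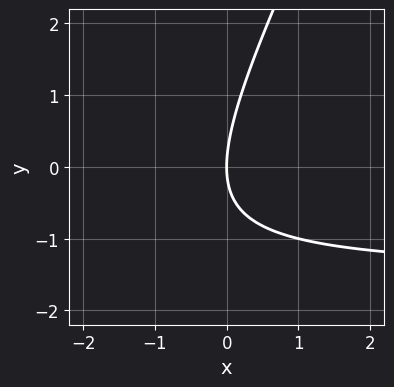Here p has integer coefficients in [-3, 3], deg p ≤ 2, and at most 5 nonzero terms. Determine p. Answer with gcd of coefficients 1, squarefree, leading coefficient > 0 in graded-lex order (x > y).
First, the degree is 2 — a generic line meets the curve in up to 2 points.
Next, checking where it meets the axes: one x-axis crossing is at x = 0; it meets the y-axis at y = 0 (among the integer gridlines).
Finally, solving for integer coefficients yields p as stated.

2*x*y - y^2 + 3*x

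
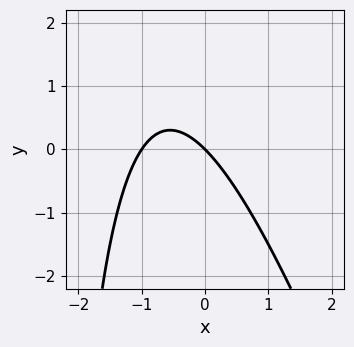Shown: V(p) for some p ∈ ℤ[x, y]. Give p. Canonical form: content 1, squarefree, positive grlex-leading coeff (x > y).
(a) The degree is 2 — a generic line meets the curve in up to 2 points.
(b) From the axis intercepts and sections: it meets the y-axis at y = 0 (among the integer gridlines); among the integer gridlines, it crosses the x-axis at x ∈ {-1, 0}.
(c) The integer polynomial consistent with all of this is the stated p.

3*x^2 + x*y + 3*x + 3*y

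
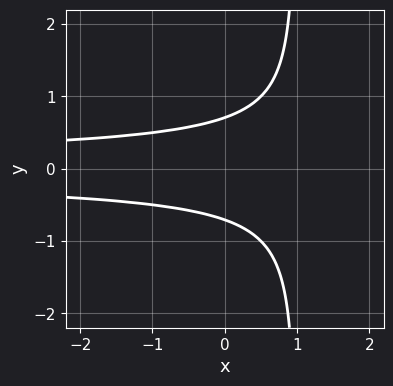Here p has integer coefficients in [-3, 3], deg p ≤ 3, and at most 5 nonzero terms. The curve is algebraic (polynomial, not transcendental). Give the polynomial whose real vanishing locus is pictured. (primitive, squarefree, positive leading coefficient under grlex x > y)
2*x*y^2 - 2*y^2 + 1

(a) deg p = 3. A generic line meets the curve in up to 3 points.
(b) Symmetries: it's symmetric under y → −y, forcing even powers of y.
(c) From the visible intercepts: it misses every integer gridline on the x-axis.
(d) Solving for integer coefficients yields p as stated.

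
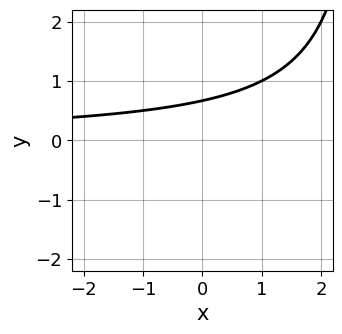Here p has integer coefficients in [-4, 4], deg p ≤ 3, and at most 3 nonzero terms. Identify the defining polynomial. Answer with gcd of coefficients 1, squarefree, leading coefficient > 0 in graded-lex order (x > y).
x*y - 3*y + 2

(a) deg p = 2. A generic line meets the curve in up to 2 points.
(b) From the axis intercepts and sections: no x-intercept at any integer in the box.
(c) The integer polynomial consistent with all of this is the stated p.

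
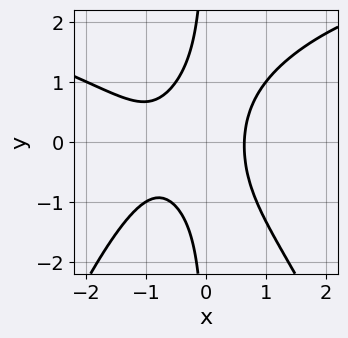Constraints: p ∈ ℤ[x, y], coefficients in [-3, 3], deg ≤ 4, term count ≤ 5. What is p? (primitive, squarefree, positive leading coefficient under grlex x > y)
1. The degree is 4 — a generic line meets the curve in up to 4 points.
2. Checking where it meets the axes: the curve avoids every integer y-axis point in the box.
3. Assembling these constraints gives the stated polynomial.

x^3*y - 3*x^3 + 3*x*y^2 - 3*x^2 + 2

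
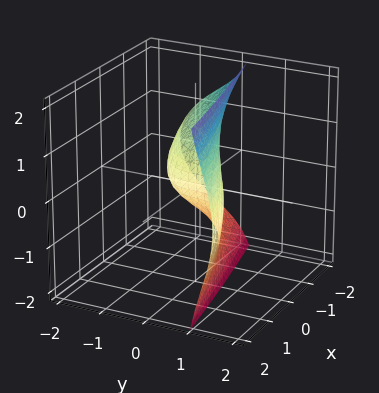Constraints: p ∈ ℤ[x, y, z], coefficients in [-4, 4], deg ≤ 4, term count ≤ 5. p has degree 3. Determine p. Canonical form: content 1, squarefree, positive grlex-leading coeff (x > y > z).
2*y^3 + 3*y*z^2 - 2*z^2 - 3*x

First, deg p = 3.
Then, from the visible intercepts: it crosses the y-axis at the gridline y = 0; it meets the x-axis at x = 0 (among the integer gridlines); it crosses the z-axis at the gridline z = 0.
Finally, assembling these constraints gives the stated polynomial.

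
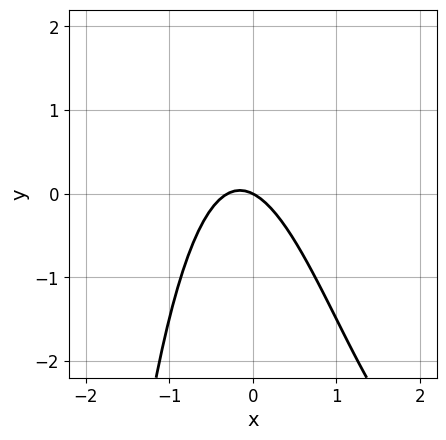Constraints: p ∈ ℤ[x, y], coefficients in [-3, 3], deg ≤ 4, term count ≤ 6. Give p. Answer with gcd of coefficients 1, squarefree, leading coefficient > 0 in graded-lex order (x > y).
x^3 - 3*x^2 - x - 2*y

1. The degree is 3 — a generic line meets the curve in up to 3 points.
2. Observable constraints: it meets the y-axis at y = 0 (among the integer gridlines); it crosses the x-axis at the gridline x = 0.
3. These observations pin down the coefficients.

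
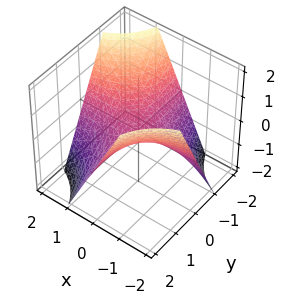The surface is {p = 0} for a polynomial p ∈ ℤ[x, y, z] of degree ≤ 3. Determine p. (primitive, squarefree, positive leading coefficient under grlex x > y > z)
x*y + z

Degree: a hyperbolic paraboloid; a quadric, so deg p = 2.
Against the integer gridlines: the visible y-axis segment lies entirely on the surface; the visible x-axis segment lies entirely on the surface; it meets the z-axis at z = 0 (among the integer gridlines).
Matching integer coefficients to the picture gives p.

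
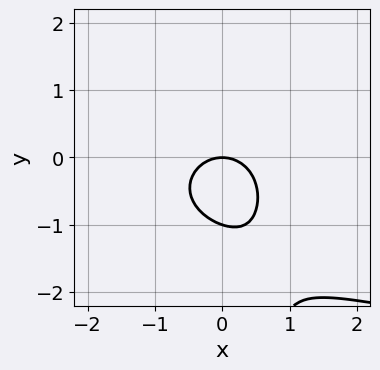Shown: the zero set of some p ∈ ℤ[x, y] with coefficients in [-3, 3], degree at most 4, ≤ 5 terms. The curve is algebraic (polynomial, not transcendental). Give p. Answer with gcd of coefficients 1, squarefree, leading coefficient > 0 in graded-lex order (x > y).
x*y^3 + 3*x^2 + 3*y^2 + 3*y

(a) deg p = 4.
(b) Checking where it meets the axes: it meets the x-axis at x = 0 (among the integer gridlines); the y-axis gridline crossings are at y ∈ {-1, 0}.
(c) Fitting integer coefficients to these (and the overall shape) gives p.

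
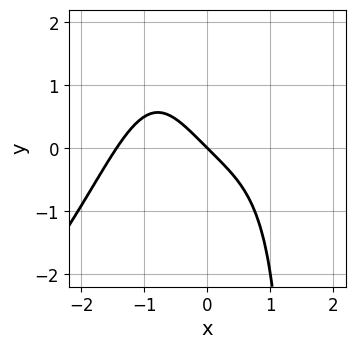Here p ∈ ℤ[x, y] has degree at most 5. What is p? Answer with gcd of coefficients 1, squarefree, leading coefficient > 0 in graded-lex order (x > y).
x^4 - x^3*y + 3*x + 3*y

1. deg p = 4. No degree-3 curve has this shape.
2. Reading off the gridlines: one x-axis crossing is at x = 0; one y-axis crossing is at y = 0.
3. Assembling these constraints gives the stated polynomial.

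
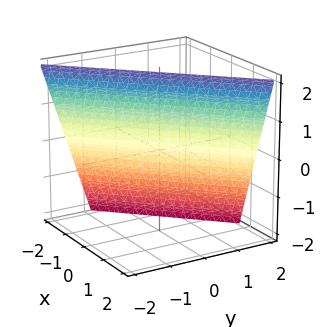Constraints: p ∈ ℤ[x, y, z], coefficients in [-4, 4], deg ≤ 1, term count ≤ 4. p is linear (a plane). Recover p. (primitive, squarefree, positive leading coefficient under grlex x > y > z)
3*x - 3*y - z + 2

deg p = 1.
Observable constraints: it meets the z-axis at z = 2 (among the integer gridlines).
These observations pin down the coefficients.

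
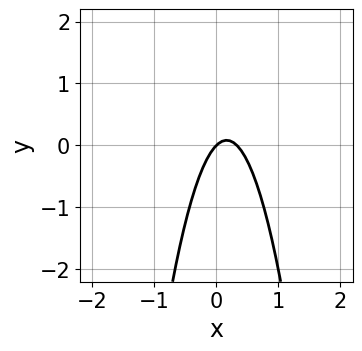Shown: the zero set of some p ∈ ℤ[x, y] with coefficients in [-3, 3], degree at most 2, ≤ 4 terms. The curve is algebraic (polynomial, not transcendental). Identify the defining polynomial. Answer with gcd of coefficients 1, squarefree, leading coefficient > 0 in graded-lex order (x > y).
3*x^2 - x + y

deg p = 2.
Against the integer gridlines: it meets the y-axis at y = 0 (among the integer gridlines); it crosses the x-axis at the gridline x = 0.
Matching integer coefficients to the picture gives p.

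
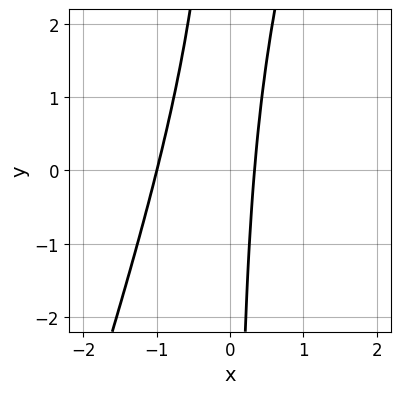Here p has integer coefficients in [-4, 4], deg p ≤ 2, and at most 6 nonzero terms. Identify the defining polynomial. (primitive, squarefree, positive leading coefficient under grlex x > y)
(a) The degree is 2 — no degree-1 curve has this shape.
(b) From the visible intercepts: it crosses the x-axis at the gridline x = -1; no y-intercept at any integer in the box.
(c) Putting this together gives p.

3*x^2 - x*y + 2*x - 1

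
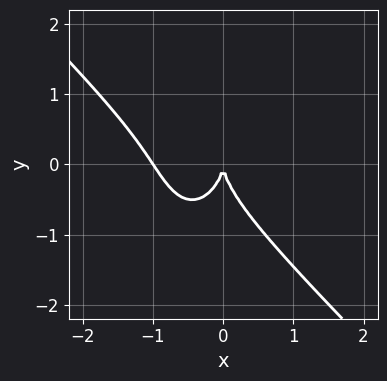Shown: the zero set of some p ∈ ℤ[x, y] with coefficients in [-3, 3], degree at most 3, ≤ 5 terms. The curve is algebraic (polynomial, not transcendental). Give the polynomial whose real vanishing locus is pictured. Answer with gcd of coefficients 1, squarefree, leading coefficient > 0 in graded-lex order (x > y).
3*x^3 + 2*x^2*y + y^3 + 3*x^2

(a) The degree is 3 — no degree-2 curve has this shape.
(b) Reading off the gridlines: among the integer gridlines, it crosses the x-axis at x ∈ {-1, 0}; it crosses the y-axis at the gridline y = 0.
(c) Solving for integer coefficients yields p as stated.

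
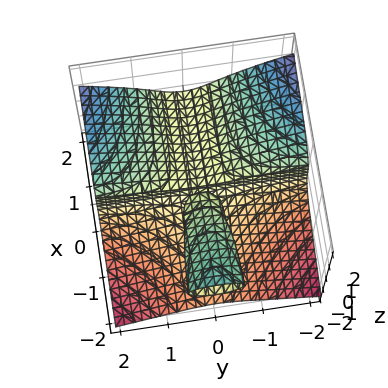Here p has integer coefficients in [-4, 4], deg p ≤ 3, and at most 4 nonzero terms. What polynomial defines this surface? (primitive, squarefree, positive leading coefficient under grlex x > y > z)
(a) deg p = 3. No degree-2 surface has this shape.
(b) Reading off the gridlines: the visible x-axis segment lies entirely on the surface; it meets the z-axis at z = 0 (among the integer gridlines); the visible y-axis segment lies entirely on the surface.
(c) Putting this together gives p.

x*y^2 - 3*z^3 - x*z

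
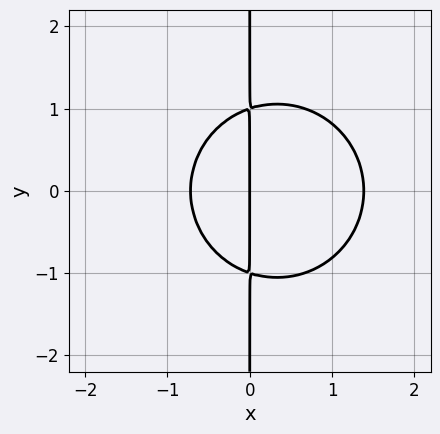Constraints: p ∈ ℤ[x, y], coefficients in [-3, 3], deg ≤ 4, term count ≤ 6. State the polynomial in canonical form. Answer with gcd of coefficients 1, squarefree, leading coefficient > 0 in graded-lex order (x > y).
1. Degree: the shape is more complex than any degree-2 curve, so deg p = 3.
2. Symmetries: the y ↦ −y reflection is a symmetry, so y appears only in even powers.
3. From the axis intercepts and sections: it crosses the x-axis at the gridline x = 0; the visible y-axis segment lies entirely on the curve.
4. Matching integer coefficients to the picture gives p.

3*x^3 + 3*x*y^2 - 2*x^2 - 3*x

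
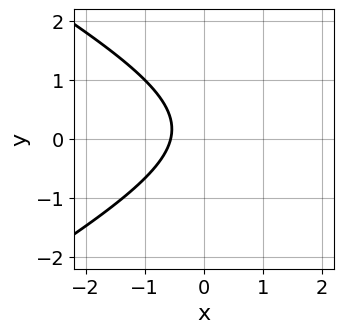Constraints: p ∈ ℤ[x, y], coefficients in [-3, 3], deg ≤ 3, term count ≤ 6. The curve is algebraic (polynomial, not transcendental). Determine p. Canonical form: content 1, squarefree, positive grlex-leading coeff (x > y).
The degree is 2 — no degree-1 curve has this shape.
From the visible intercepts: the curve avoids every integer y-axis point in the box.
The integer polynomial consistent with all of this is the stated p.

x^2 - 3*y^2 - 3*x + y - 2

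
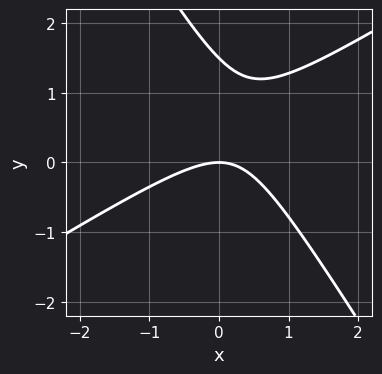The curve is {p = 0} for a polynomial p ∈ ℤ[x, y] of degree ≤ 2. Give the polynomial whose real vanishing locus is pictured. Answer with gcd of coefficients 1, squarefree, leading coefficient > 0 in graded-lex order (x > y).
2*x^2 - 2*x*y - 2*y^2 + 3*y

(a) Degree: the shape is more complex than any degree-1 curve, so deg p = 2.
(b) Checking where it meets the axes: one x-axis crossing is at x = 0; it crosses the y-axis at the gridline y = 0.
(c) Putting this together gives p.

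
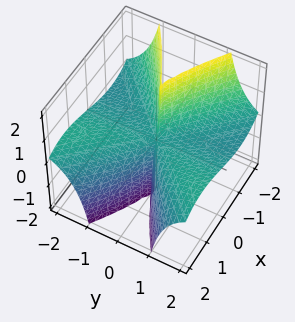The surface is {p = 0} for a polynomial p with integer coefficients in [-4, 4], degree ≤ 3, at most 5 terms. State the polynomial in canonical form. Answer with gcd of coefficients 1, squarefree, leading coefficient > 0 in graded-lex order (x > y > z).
x^3 - x*y^2 + 3*y^2*z

1. Degree: a generic line meets the surface in up to 3 points, so deg p = 3.
2. Reading off the gridlines: every point of the z-axis in the box is on the surface; every point of the y-axis in the box is on the surface; one x-axis crossing is at x = 0.
3. Putting this together gives p.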